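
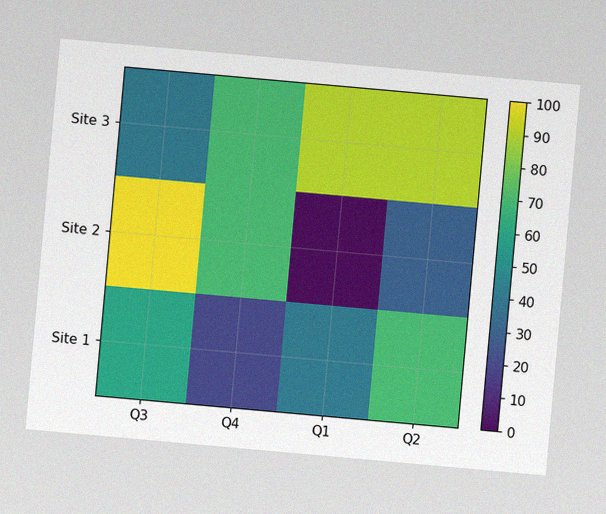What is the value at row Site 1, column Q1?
40

The chart is tilted about 5° clockwise, with some photo noise. Matching cell (Site 1, Q1) against the colorbar gives 40.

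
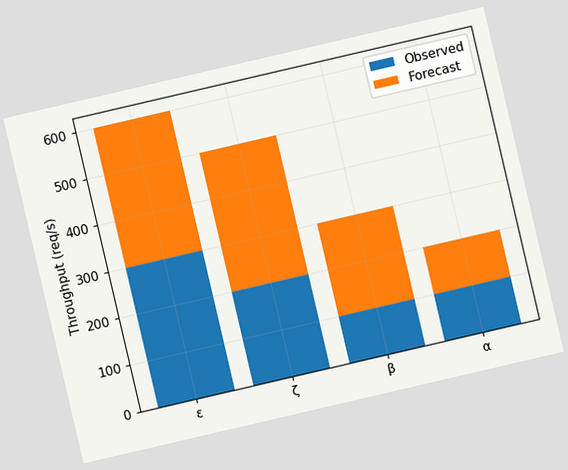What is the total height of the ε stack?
600req/s

The chart is tilted about 13° counter-clockwise. The ε stack's top reaches 600req/s on the y-axis.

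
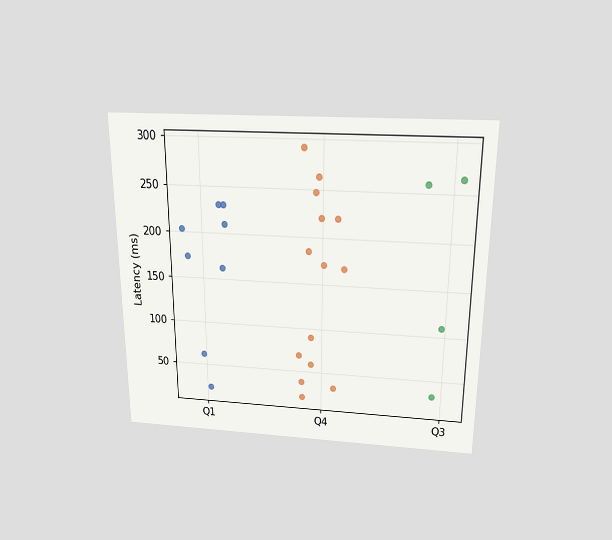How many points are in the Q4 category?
The chart is viewed slightly from above. Counting the markers in the Q4 column gives 14.

14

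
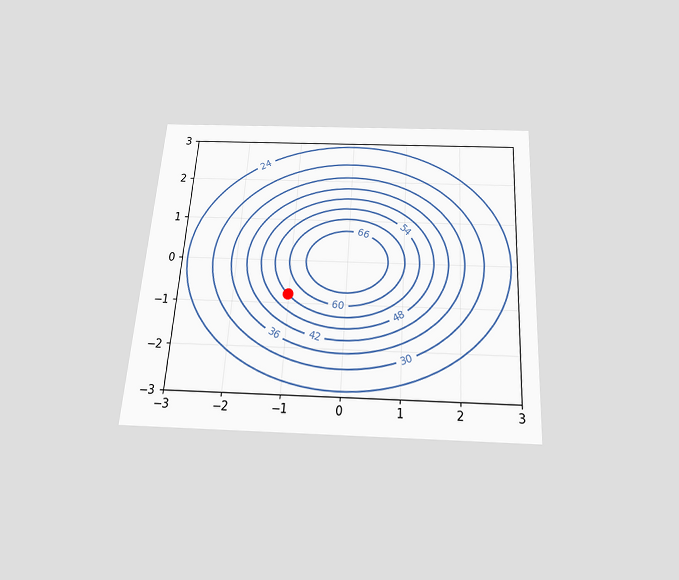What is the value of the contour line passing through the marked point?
54

The chart is tilted about 4° clockwise and viewed slightly from below. The marked point sits on the contour labelled 54.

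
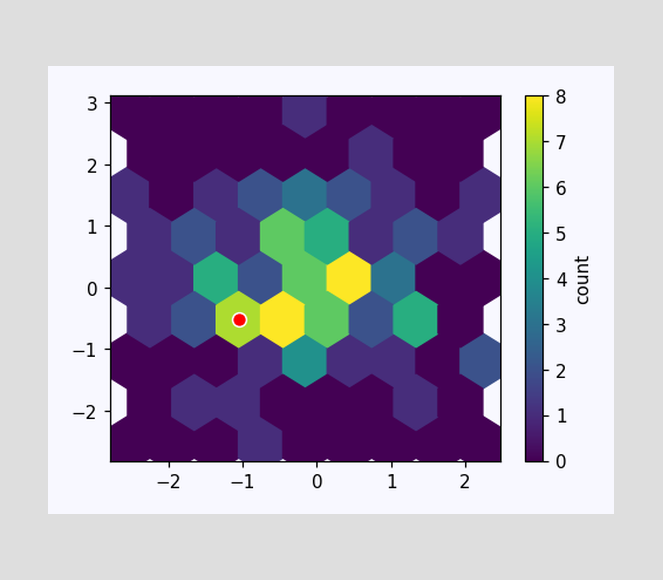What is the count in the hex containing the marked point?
The marked hex reads 7 on the colorbar.

7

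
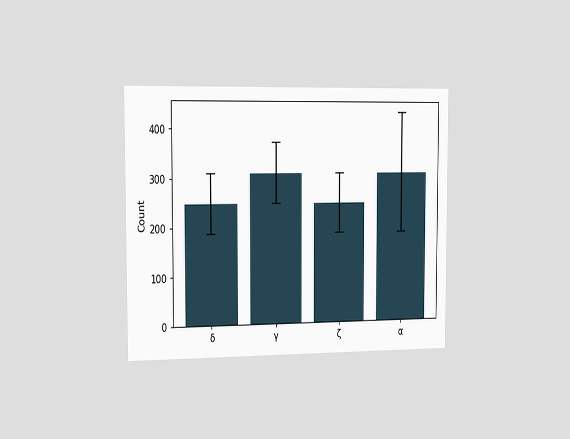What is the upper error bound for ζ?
310

The chart is viewed slightly from the left. The ζ bar's upper whisker reaches 310.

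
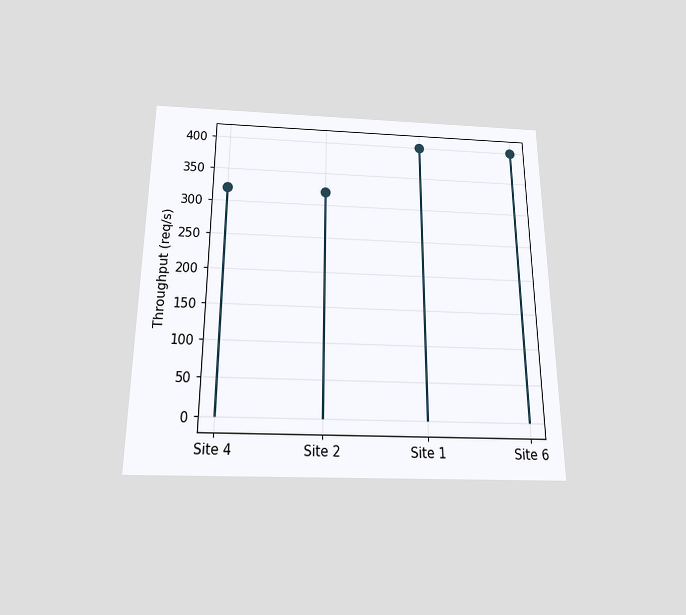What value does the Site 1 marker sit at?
400req/s

The chart is viewed slightly from below. The Site 1 marker sits at 400req/s.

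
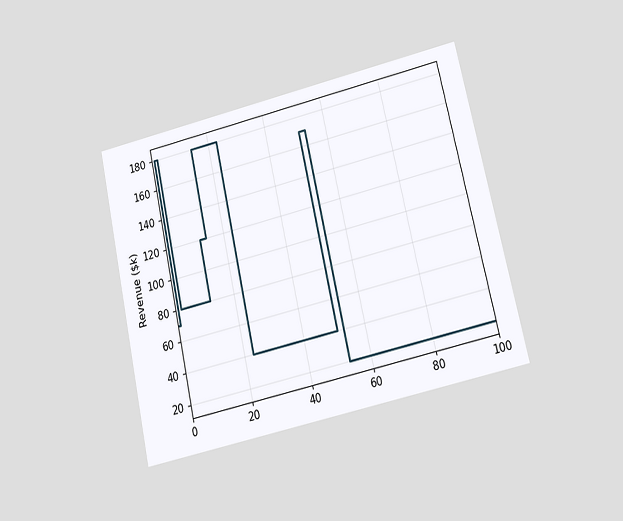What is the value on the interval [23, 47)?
The chart is tilted about 13° counter-clockwise and viewed at a slight angle. On [23, 47) the step sits at $40k.

$40k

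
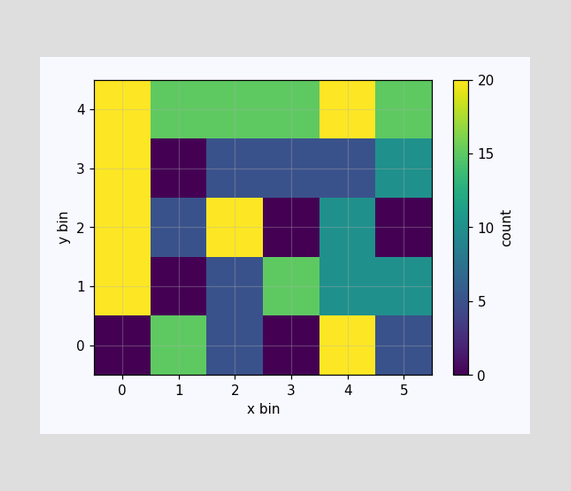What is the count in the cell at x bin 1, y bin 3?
Matching the cell (1, 3) against the colorbar gives 0.

0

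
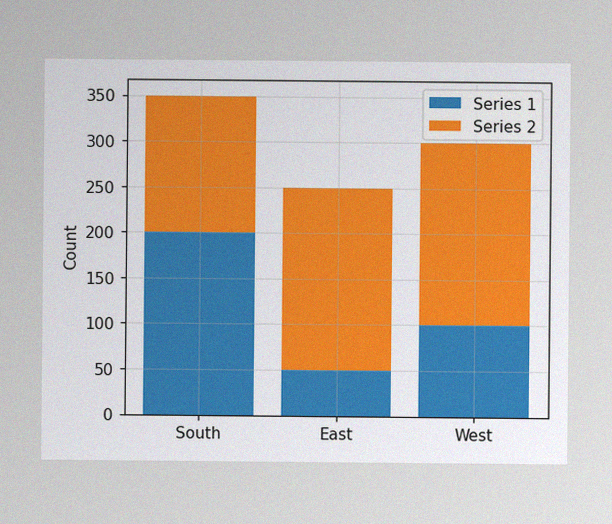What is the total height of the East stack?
The image has some photo noise and uneven lighting. The East stack's top reaches 250 on the y-axis.

250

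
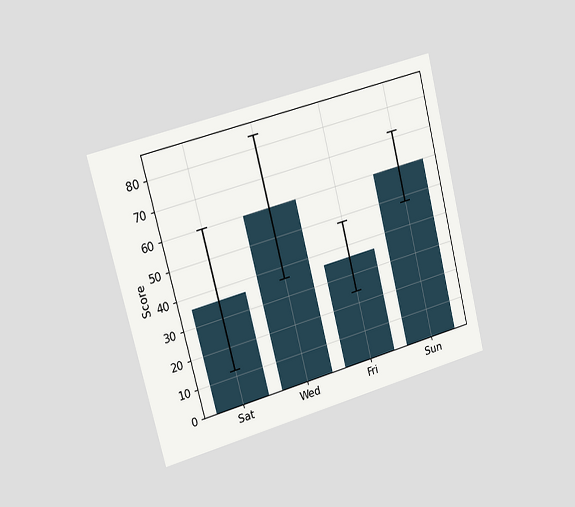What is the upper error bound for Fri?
48

The chart is tilted about 14° counter-clockwise and viewed slightly from the left. The Fri bar's upper whisker reaches 48.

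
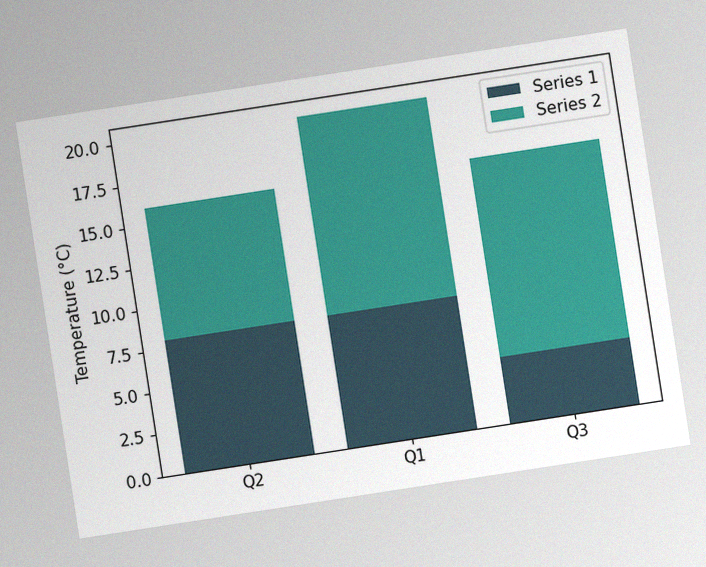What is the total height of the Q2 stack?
16°C

The chart is tilted about 9° counter-clockwise, with some photo noise. The Q2 stack's top reaches 16°C on the y-axis.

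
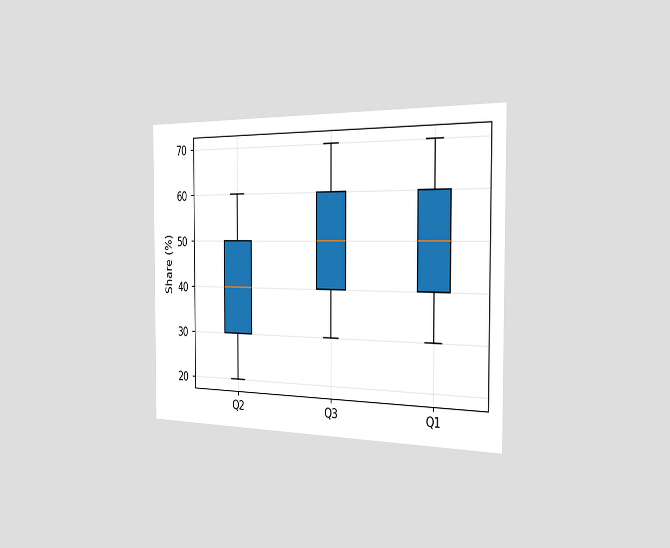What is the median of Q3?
The chart is viewed slightly from the right. The median line in the Q3 box sits at 50%.

50%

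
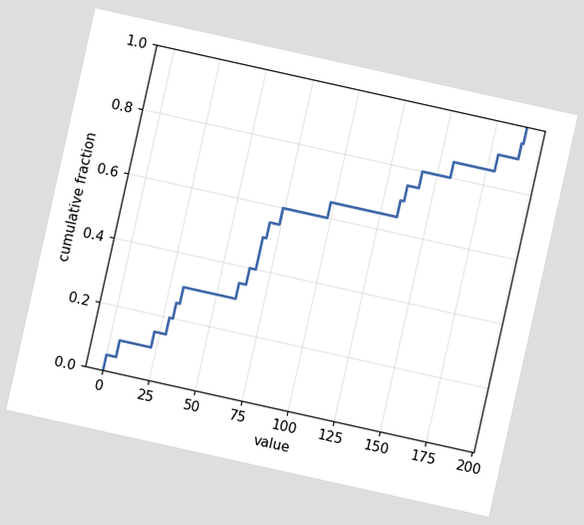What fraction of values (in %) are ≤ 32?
30%

The chart is tilted about 13° clockwise. At x=32 the ECDF step is at 30%.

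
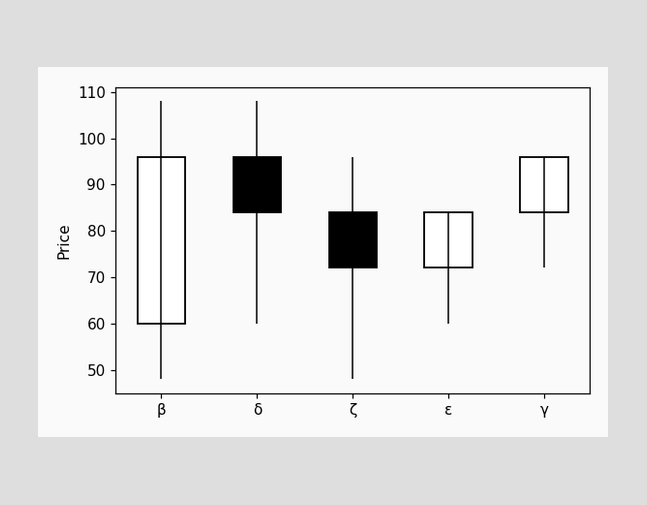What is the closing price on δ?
84

The δ candle closes at 84.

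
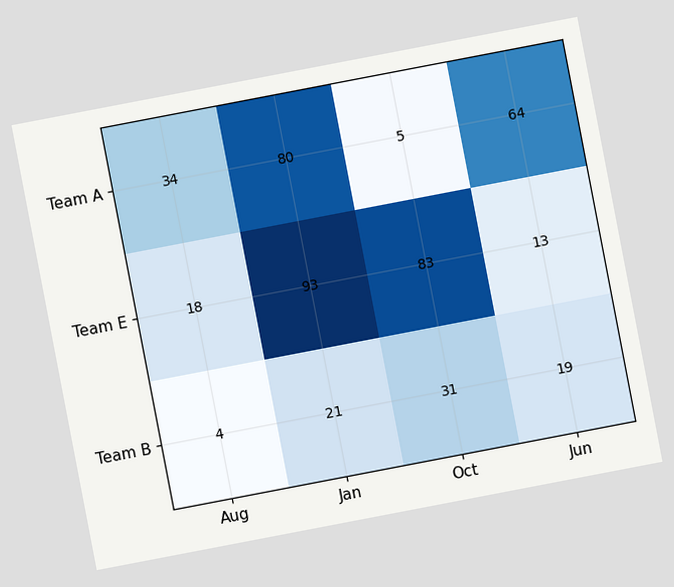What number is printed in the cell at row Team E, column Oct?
The chart is tilted about 11° counter-clockwise. The (Team E, Oct) cell reads 83.

83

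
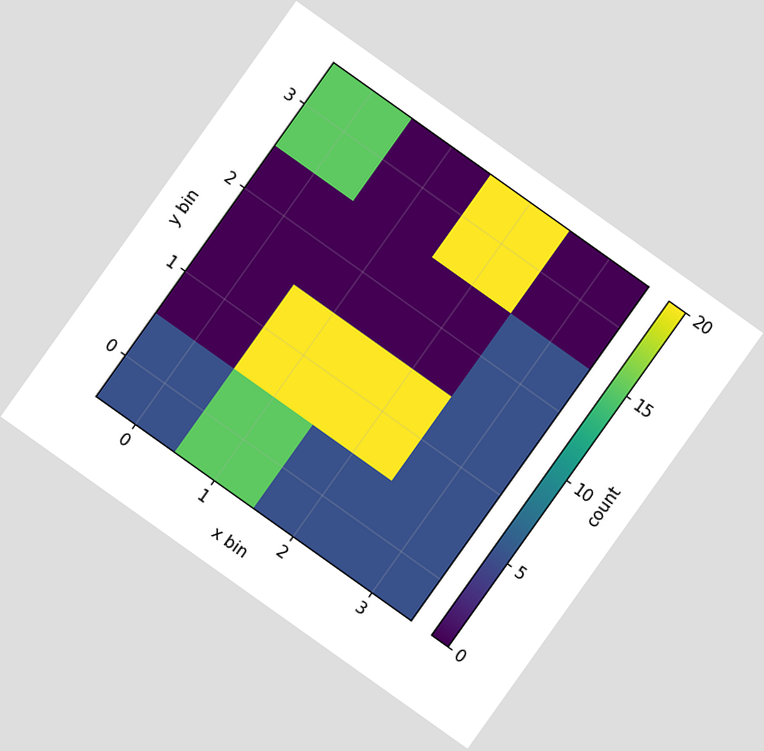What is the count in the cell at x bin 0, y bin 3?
The chart is tilted about 35° clockwise. Matching the cell (0, 3) against the colorbar gives 15.

15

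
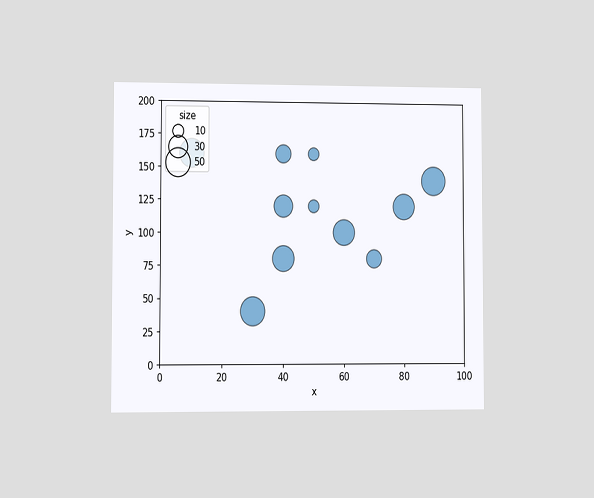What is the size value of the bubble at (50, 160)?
The chart is viewed at a slight angle. Matching the bubble at (50, 160) against the size legend gives 10.

10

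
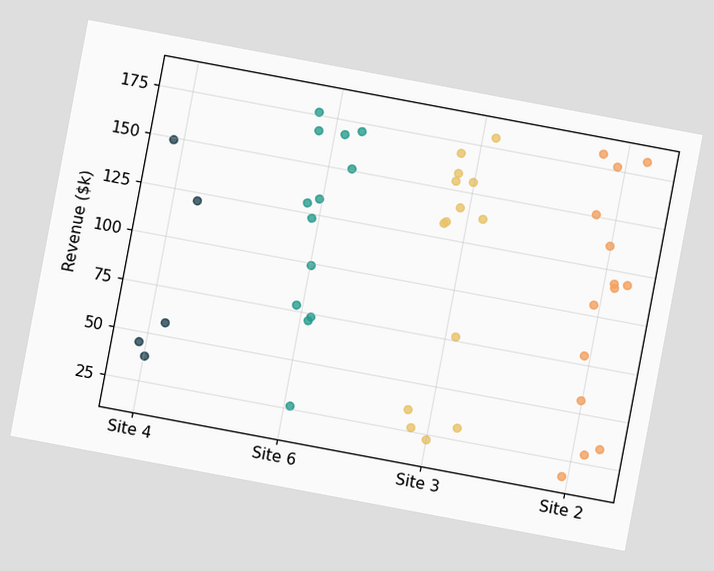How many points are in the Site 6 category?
13

The chart is tilted about 11° clockwise. Counting the markers in the Site 6 column gives 13.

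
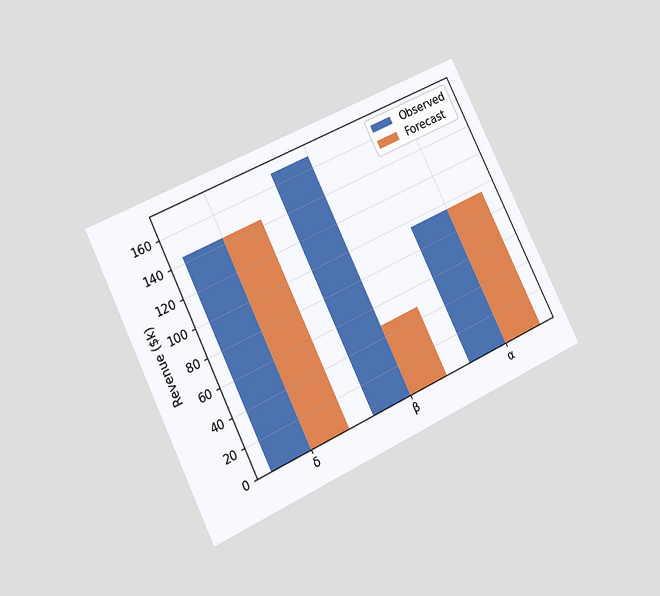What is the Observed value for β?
$168k

The chart is tilted about 26° counter-clockwise and viewed at a slight angle. The Observed bar at β reaches $168k on the y-axis.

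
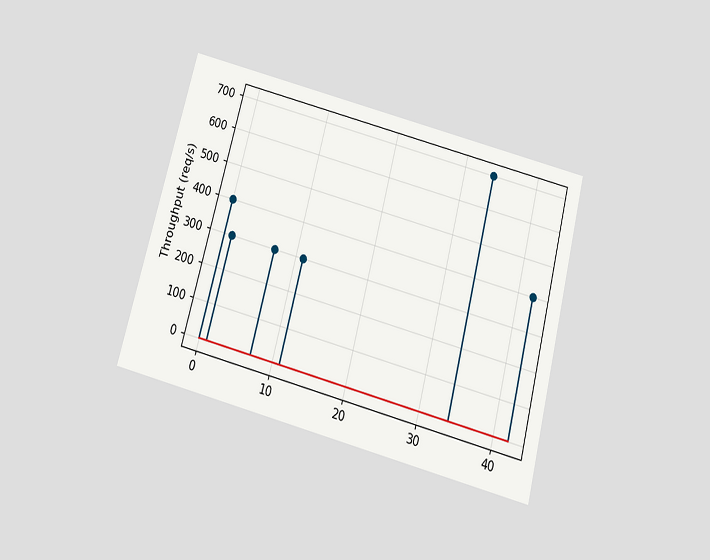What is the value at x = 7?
The chart is tilted about 15° clockwise and viewed slightly from below. The stem at x=7 reaches 300req/s.

300req/s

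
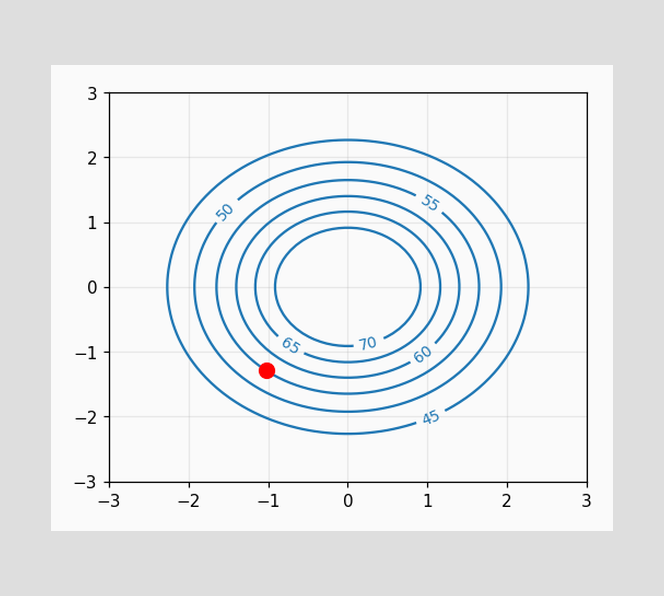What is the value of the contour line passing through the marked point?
The marked point sits on the contour labelled 55.

55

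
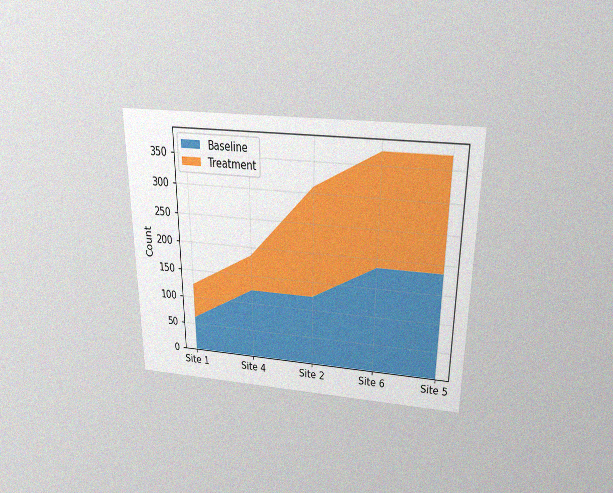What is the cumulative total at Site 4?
The chart is viewed slightly from above, with some photo noise. The stacked total at Site 4 reaches 186.

186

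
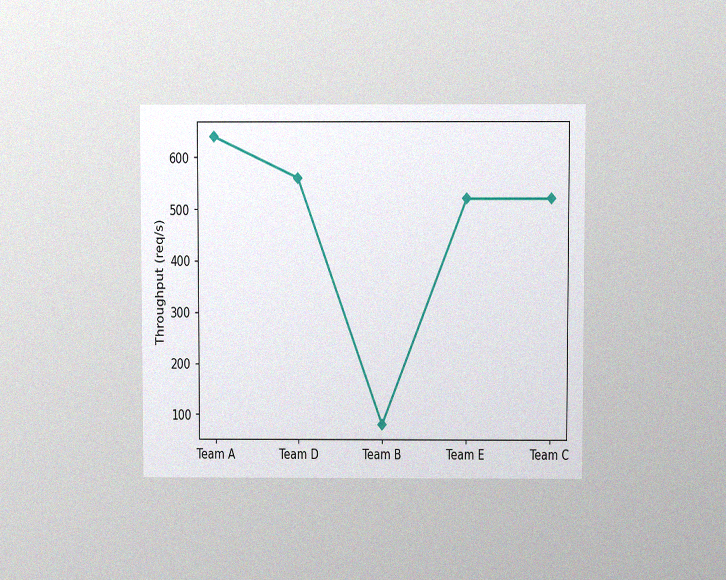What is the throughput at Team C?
520req/s

The chart is viewed slightly from above, with some photo noise. At Team C, the line is at 520req/s.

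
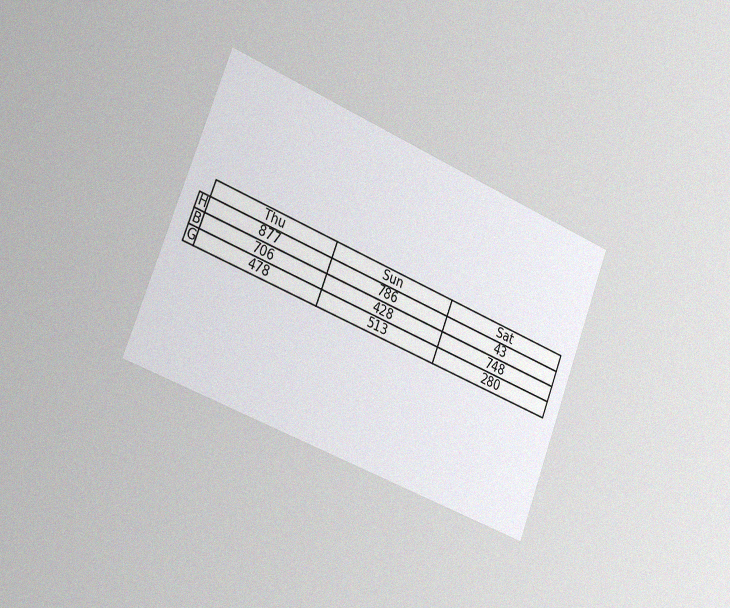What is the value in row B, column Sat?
748

The chart is tilted about 22° clockwise and viewed slightly from the left, with some photo noise. The (B, Sat) cell reads 748.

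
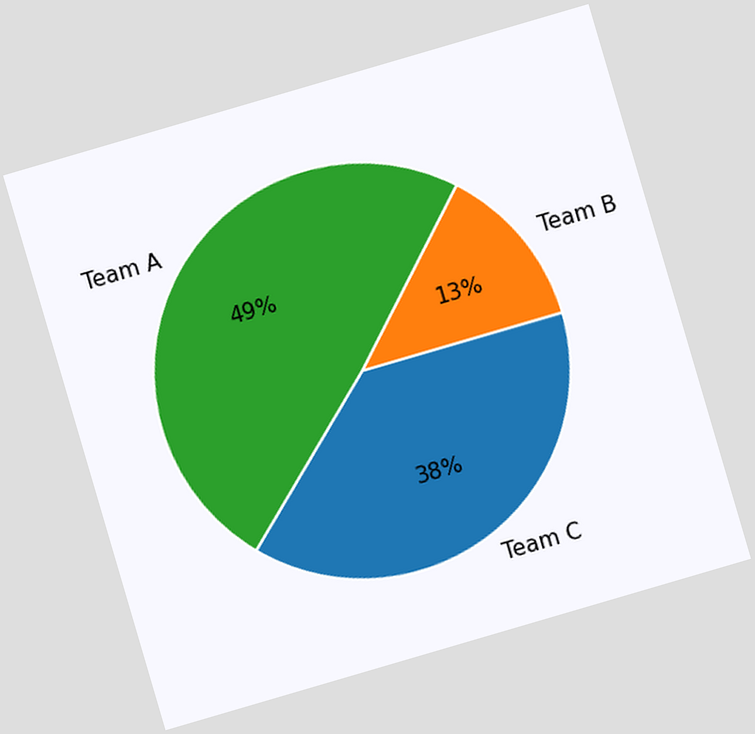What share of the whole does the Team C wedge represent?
38%

The chart is tilted about 16° counter-clockwise. The Team C slice takes up 38% of the pie.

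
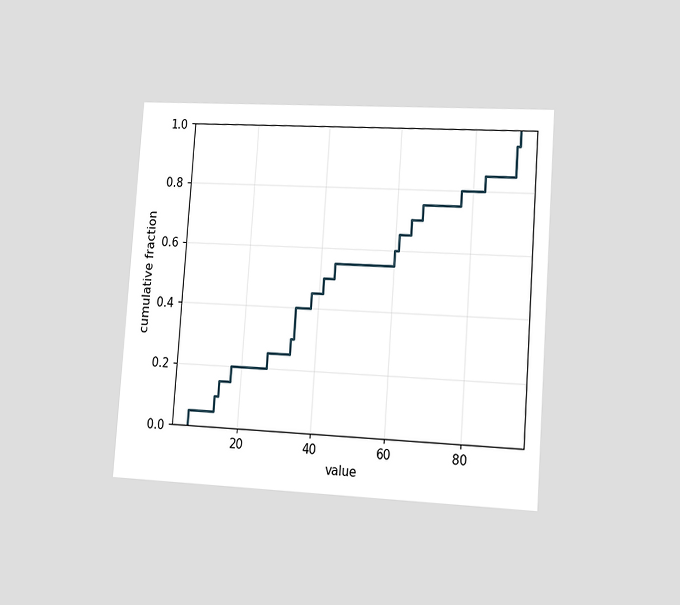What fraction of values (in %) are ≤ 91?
The chart is tilted about 4° clockwise and viewed slightly from the right. At x=91 the ECDF step is at 95%.

95%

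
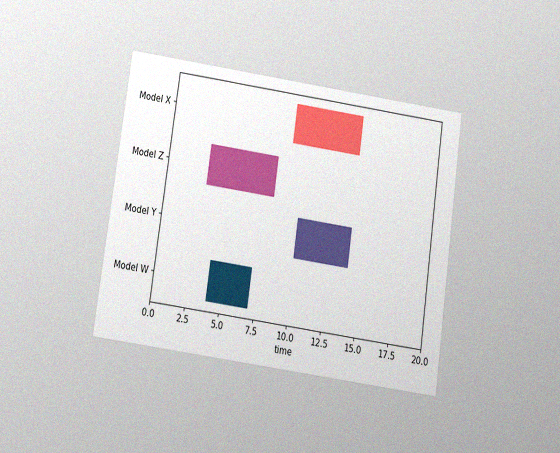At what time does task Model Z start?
3

The chart is tilted about 8° clockwise and viewed slightly from below, with some photo noise. The Model Z bar begins at t=3.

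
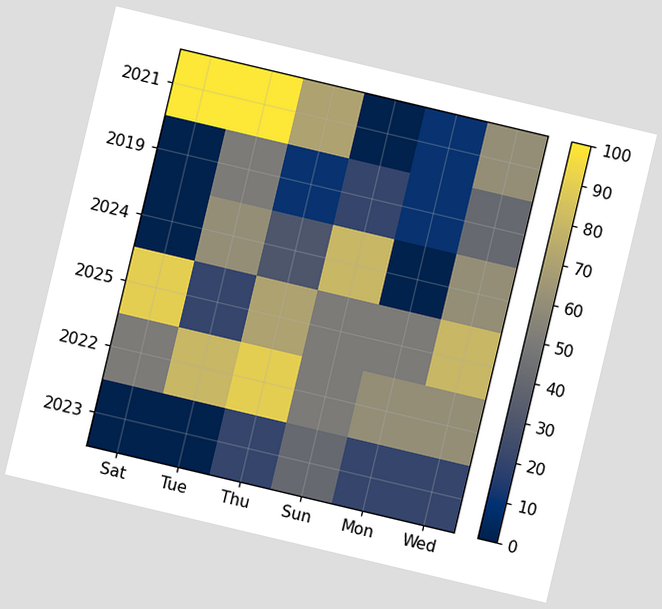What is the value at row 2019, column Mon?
10

The chart is tilted about 13° clockwise. Matching cell (2019, Mon) against the colorbar gives 10.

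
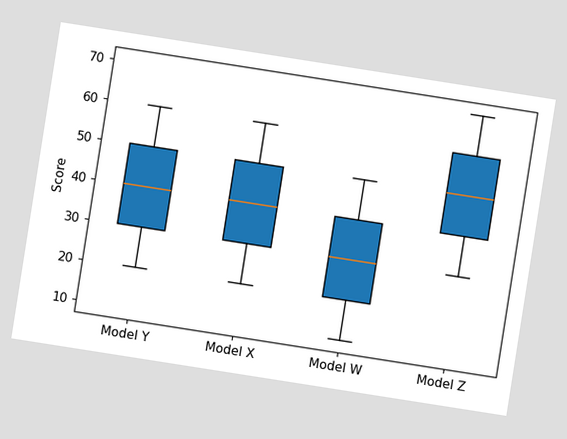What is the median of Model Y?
40

The chart is tilted about 9° clockwise. The median line in the Model Y box sits at 40.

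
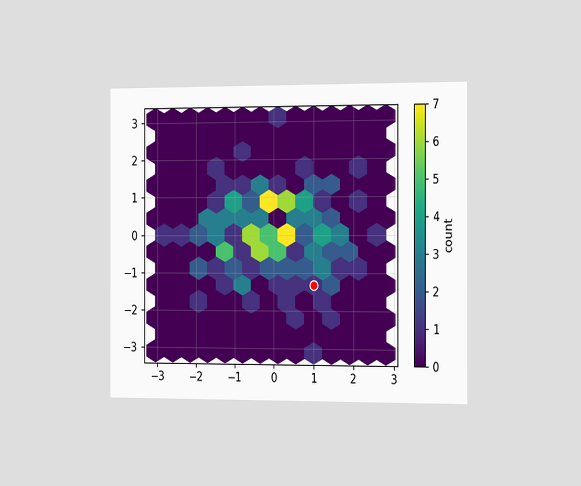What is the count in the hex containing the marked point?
The chart is viewed slightly from the right. The marked hex reads 1 on the colorbar.

1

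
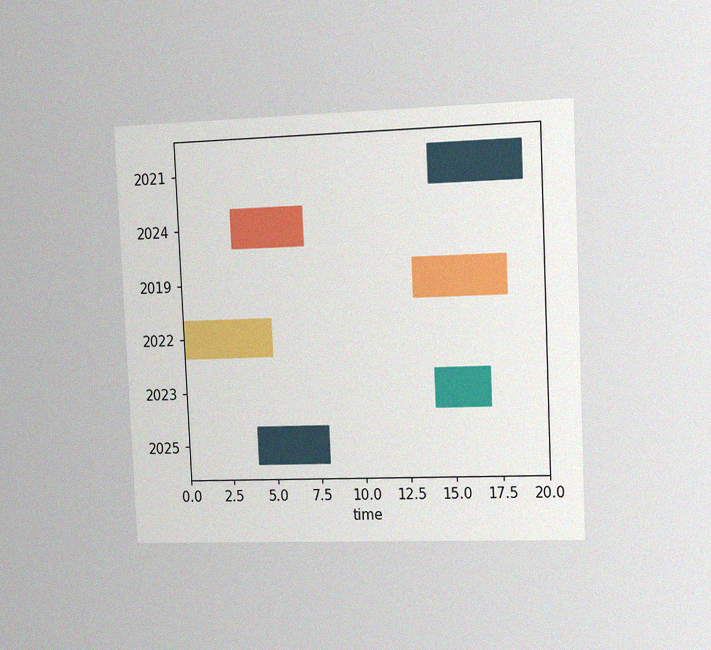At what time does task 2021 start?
14

The chart is tilted about 3° counter-clockwise and viewed slightly from the right, with some photo noise. The 2021 bar begins at t=14.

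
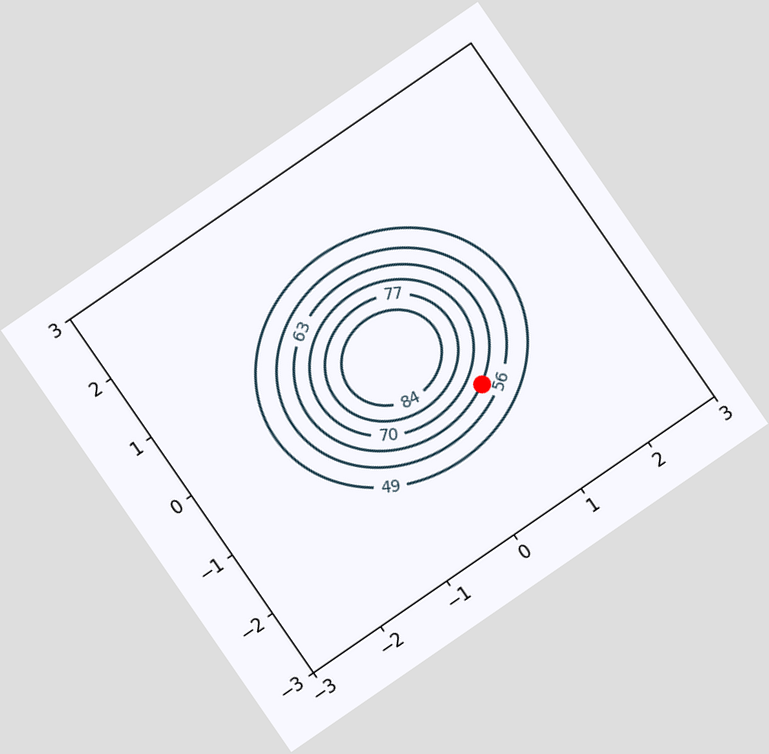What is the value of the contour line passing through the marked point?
63

The chart is tilted about 35° counter-clockwise. The marked point sits on the contour labelled 63.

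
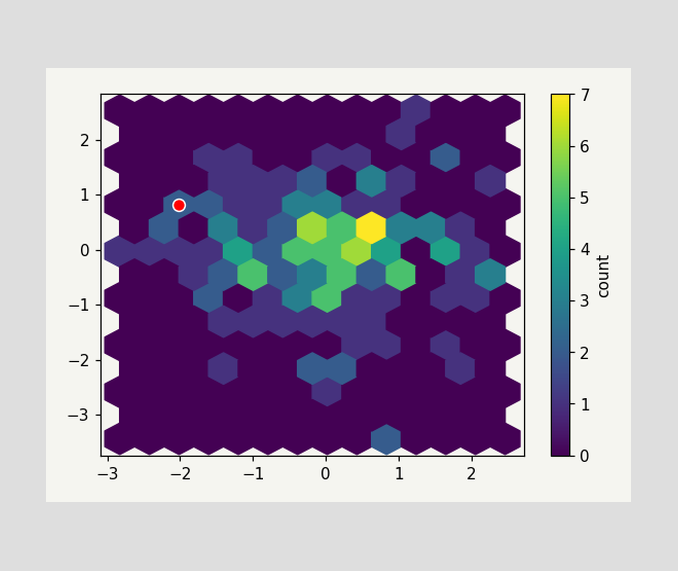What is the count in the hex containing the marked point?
The marked hex reads 2 on the colorbar.

2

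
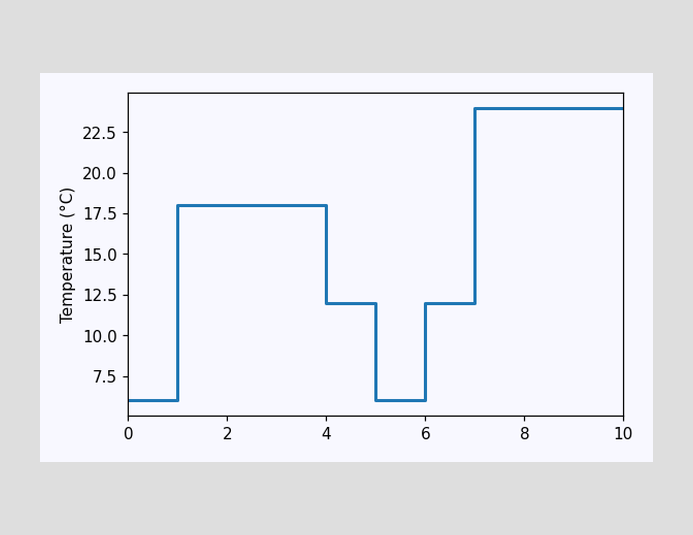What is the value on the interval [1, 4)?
On [1, 4) the step sits at 18°C.

18°C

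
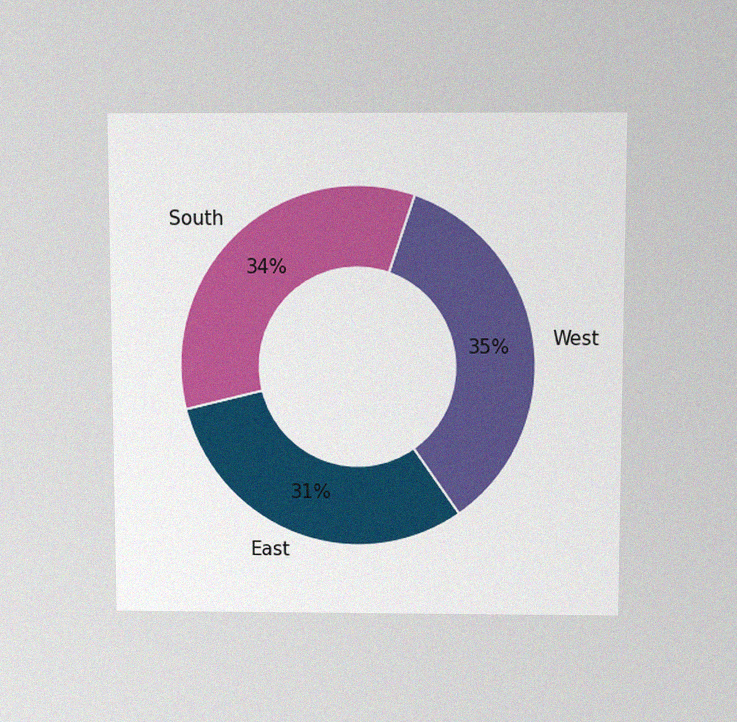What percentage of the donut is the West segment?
35%

The chart is viewed slightly from above, with some photo noise. The West segment takes up 35% of the ring.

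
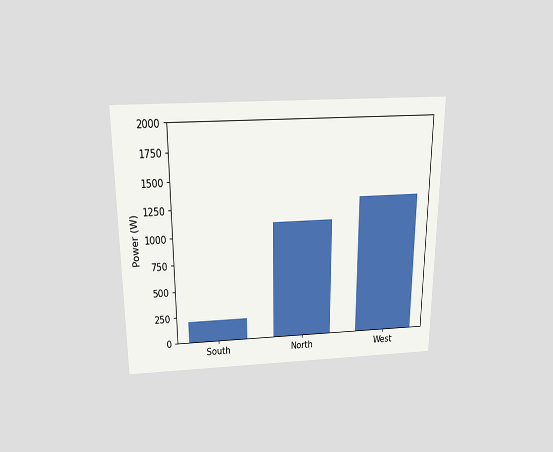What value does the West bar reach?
1300W

The chart is viewed slightly from above. Reading along the chart's y-axis, the West bar reaches 1300W.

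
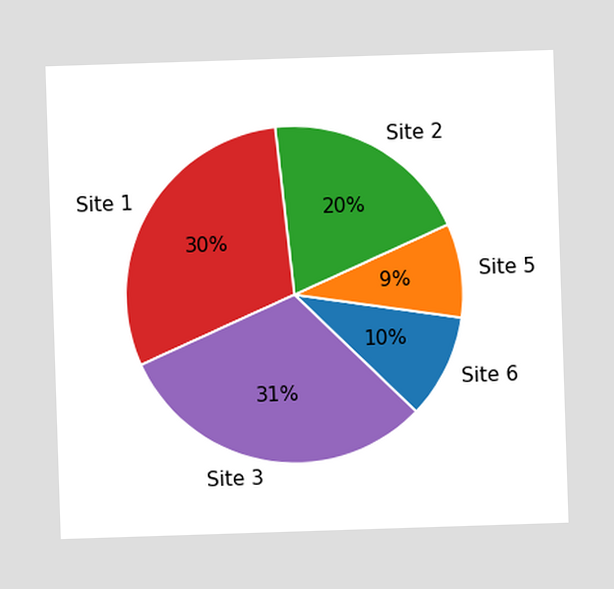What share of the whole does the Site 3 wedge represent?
31%

The Site 3 slice takes up 31% of the pie.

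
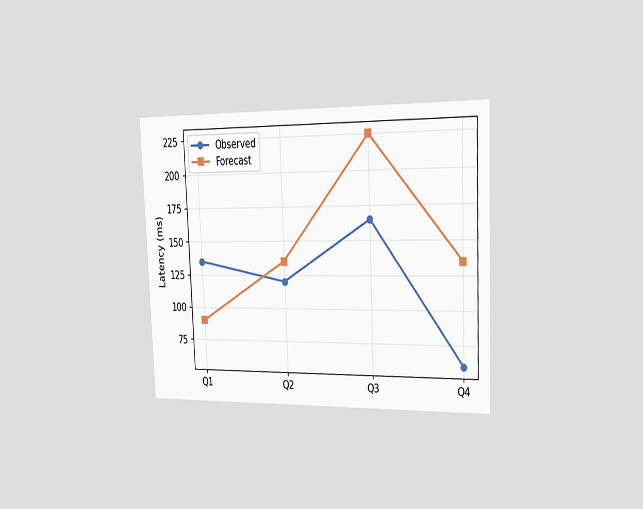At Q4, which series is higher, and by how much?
Forecast, by 75ms

The chart is tilted about 2° counter-clockwise and viewed slightly from the right. At Q4, Forecast sits above the other line by 75ms.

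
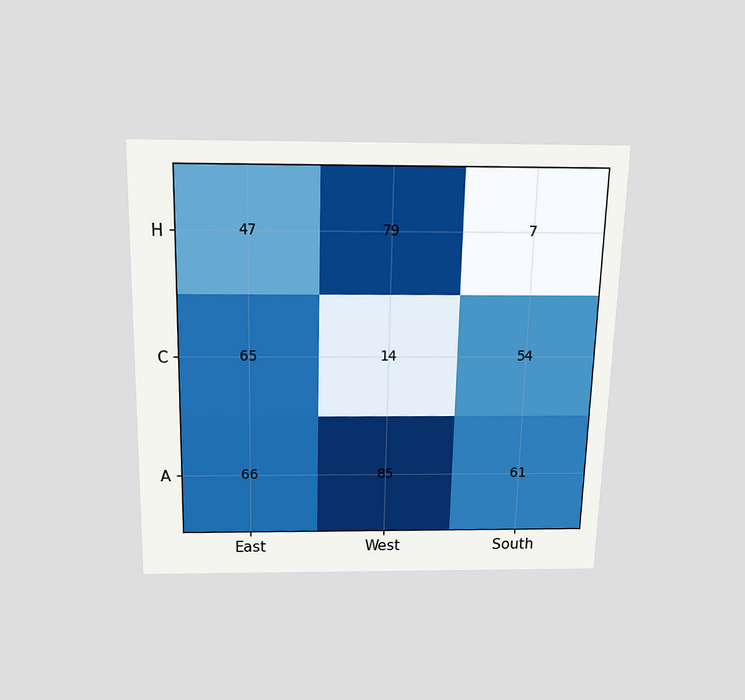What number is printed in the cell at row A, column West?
The chart is viewed slightly from above. The (A, West) cell reads 85.

85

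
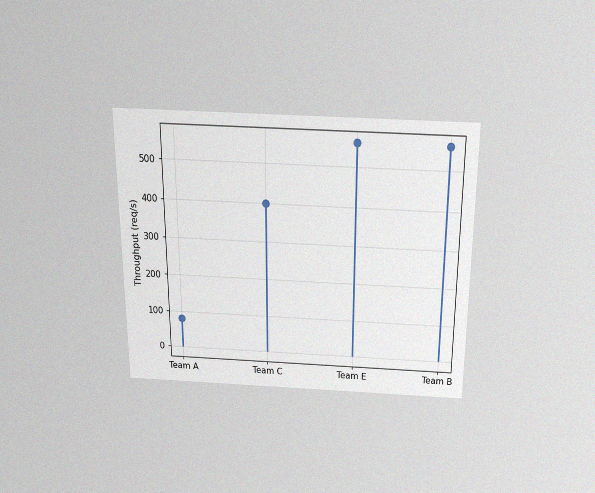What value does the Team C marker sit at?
The chart is viewed slightly from above, with some photo noise. The Team C marker sits at 400req/s.

400req/s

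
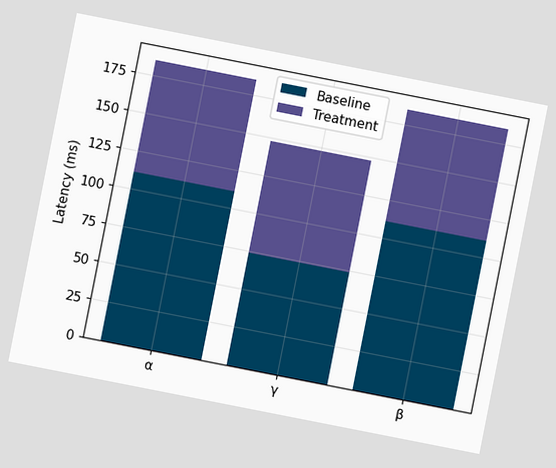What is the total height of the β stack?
185ms

The chart is tilted about 11° clockwise. The β stack's top reaches 185ms on the y-axis.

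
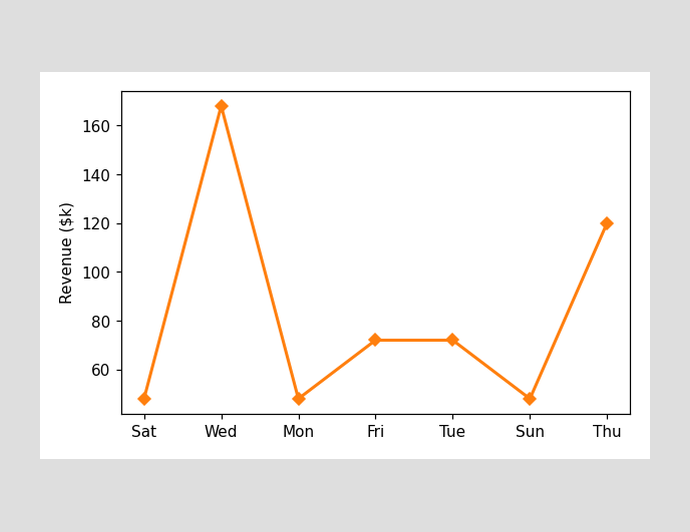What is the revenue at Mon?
At Mon, the line is at $48k.

$48k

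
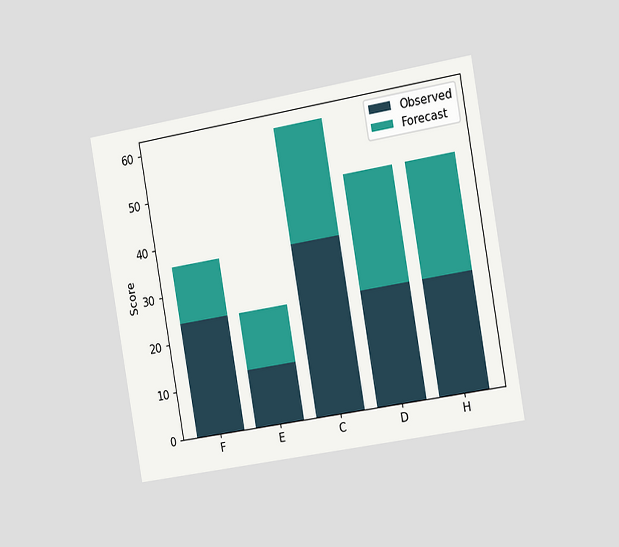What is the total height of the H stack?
The chart is tilted about 10° counter-clockwise and viewed slightly from the right. The H stack's top reaches 48 on the y-axis.

48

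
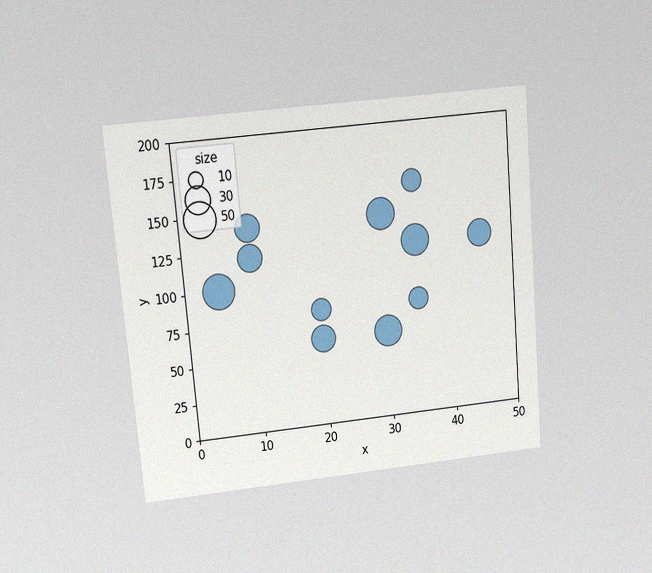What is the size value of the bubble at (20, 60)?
The chart is tilted about 5° counter-clockwise and viewed at a slight angle, with some photo noise. Matching the bubble at (20, 60) against the size legend gives 30.

30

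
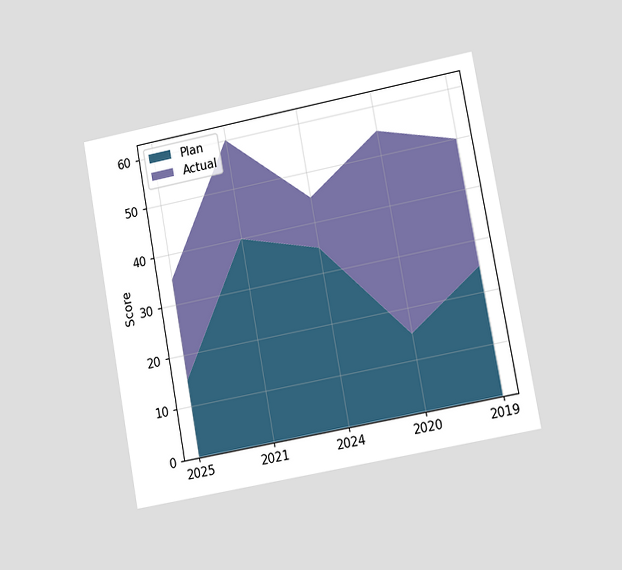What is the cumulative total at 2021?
The chart is tilted about 10° counter-clockwise and viewed slightly from the right. The stacked total at 2021 reaches 60.

60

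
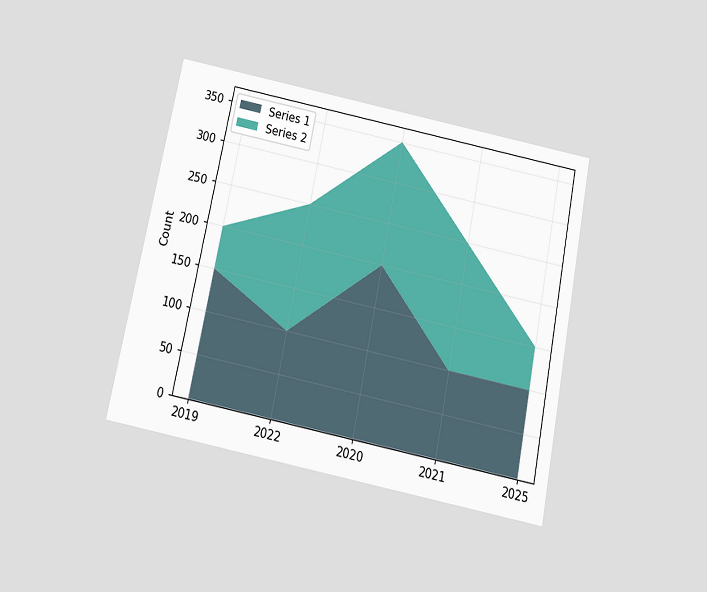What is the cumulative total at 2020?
350

The chart is tilted about 11° clockwise and viewed slightly from below. The stacked total at 2020 reaches 350.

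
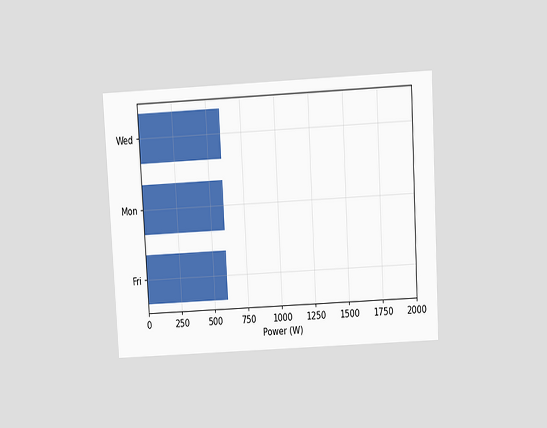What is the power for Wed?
The chart is tilted about 3° counter-clockwise and viewed slightly from above. Reading along the chart's x-axis, the Wed bar reaches 600W.

600W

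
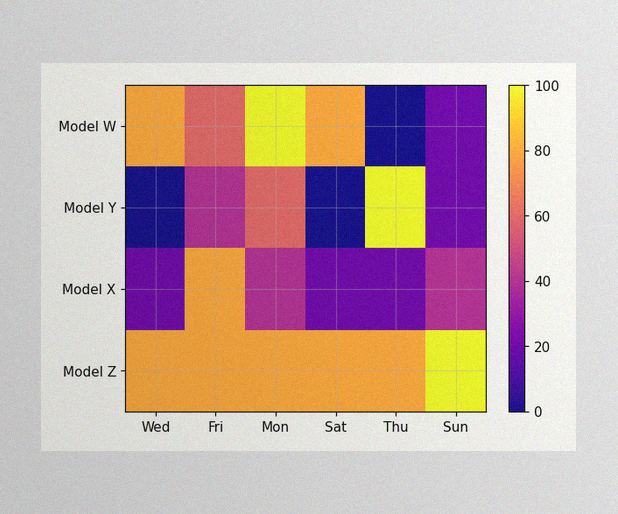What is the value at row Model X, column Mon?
The image has some photo noise and uneven lighting. Matching cell (Model X, Mon) against the colorbar gives 40.

40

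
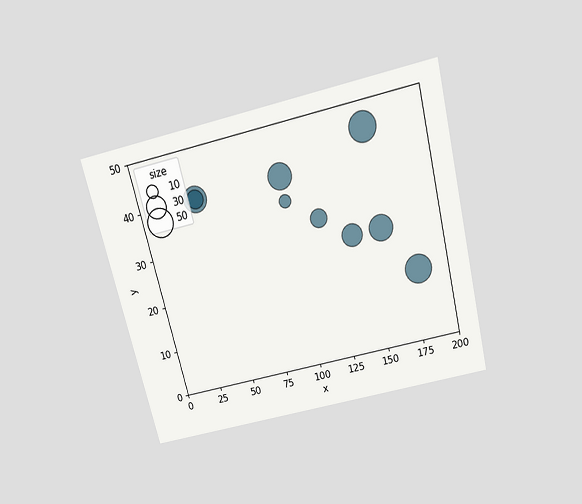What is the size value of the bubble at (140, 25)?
30

The chart is tilted about 14° counter-clockwise and viewed slightly from above. Matching the bubble at (140, 25) against the size legend gives 30.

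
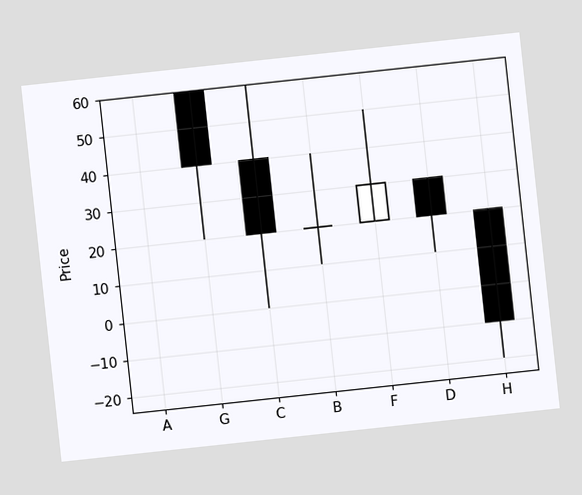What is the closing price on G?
40

The chart is tilted about 6° counter-clockwise. The G candle closes at 40.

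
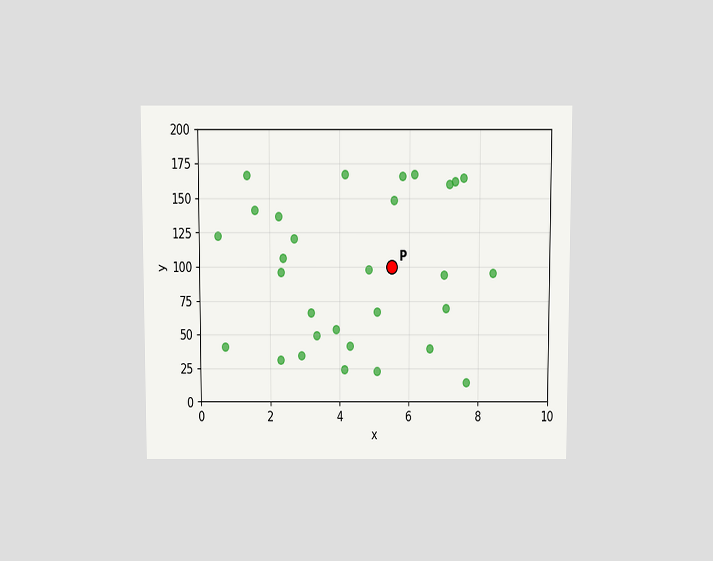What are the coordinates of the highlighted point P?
The chart is viewed slightly from above. Following the gridlines from P to each axis, P sits at (5.5, 100).

(5.5, 100)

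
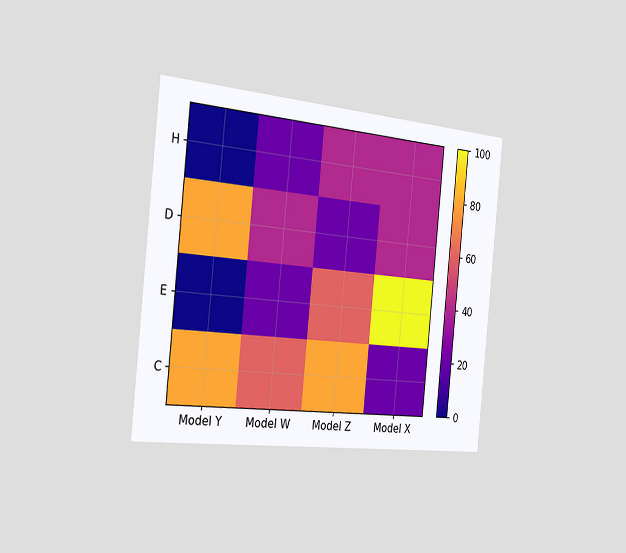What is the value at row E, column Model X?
100

The chart is tilted about 6° clockwise and viewed slightly from the left. Matching cell (E, Model X) against the colorbar gives 100.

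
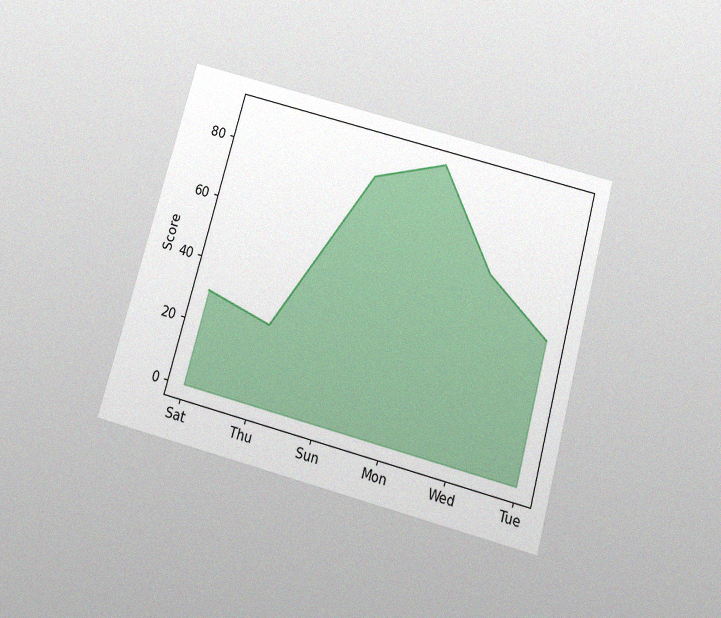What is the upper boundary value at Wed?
The chart is tilted about 15° clockwise and viewed slightly from below, with some photo noise. At Wed the upper boundary is at 60.

60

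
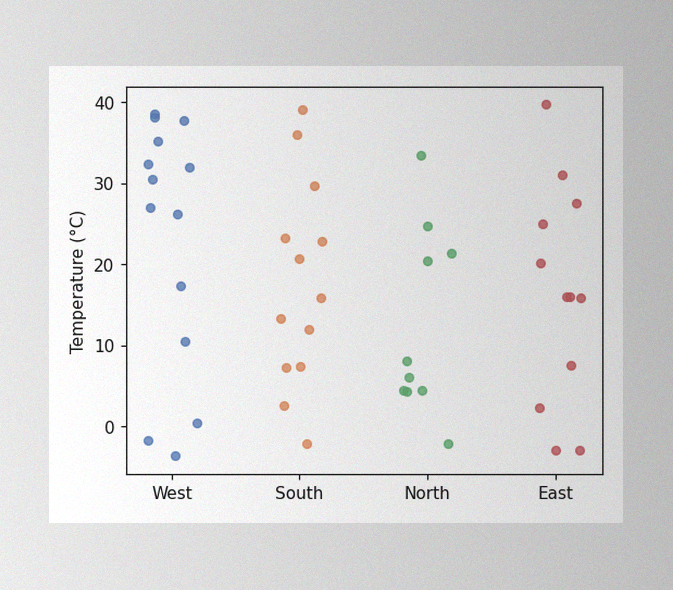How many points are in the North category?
10

The image has some photo noise and uneven lighting. Counting the markers in the North column gives 10.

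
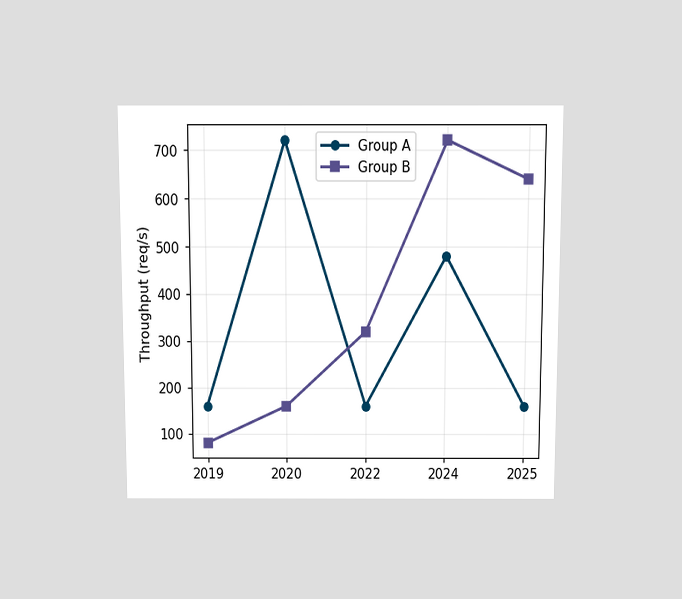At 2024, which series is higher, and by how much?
Group B, by 240req/s

The chart is viewed slightly from above. At 2024, Group B sits above the other line by 240req/s.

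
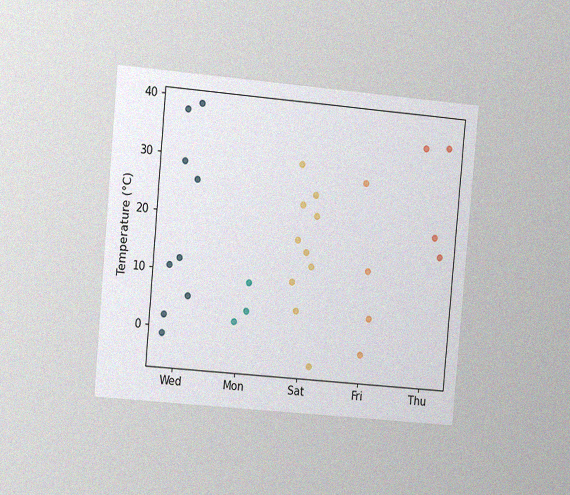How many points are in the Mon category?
3

The chart is tilted about 5° clockwise and viewed slightly from the left, with some photo noise. Counting the markers in the Mon column gives 3.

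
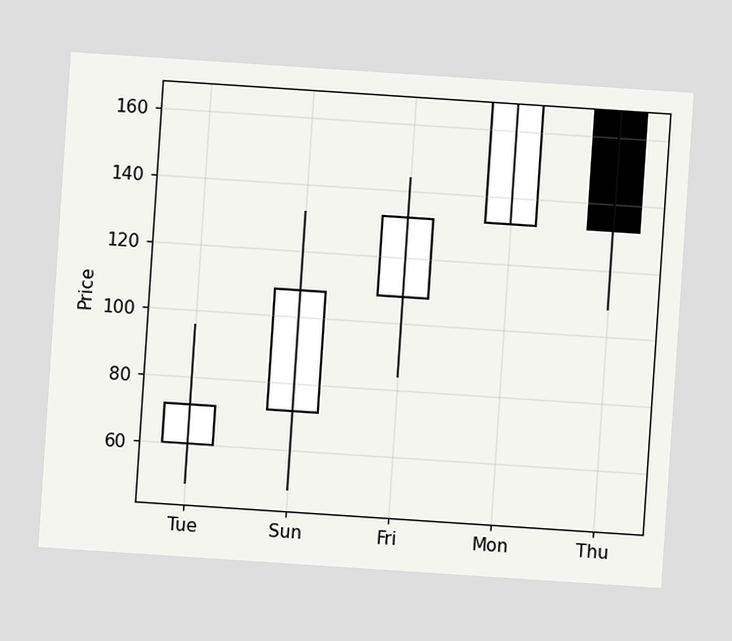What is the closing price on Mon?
The chart is tilted about 4° clockwise. The Mon candle closes at 168.

168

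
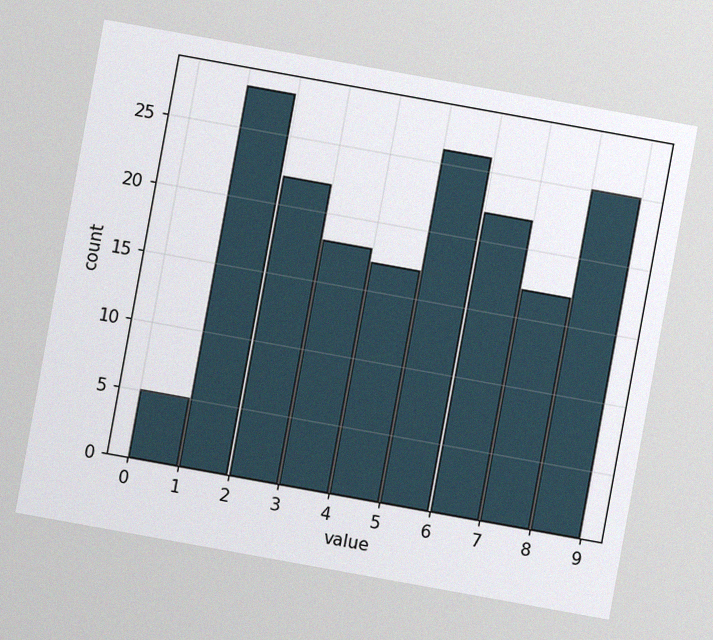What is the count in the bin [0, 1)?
The chart is tilted about 10° clockwise, with some photo noise. The [0, 1) bin has height 5.

5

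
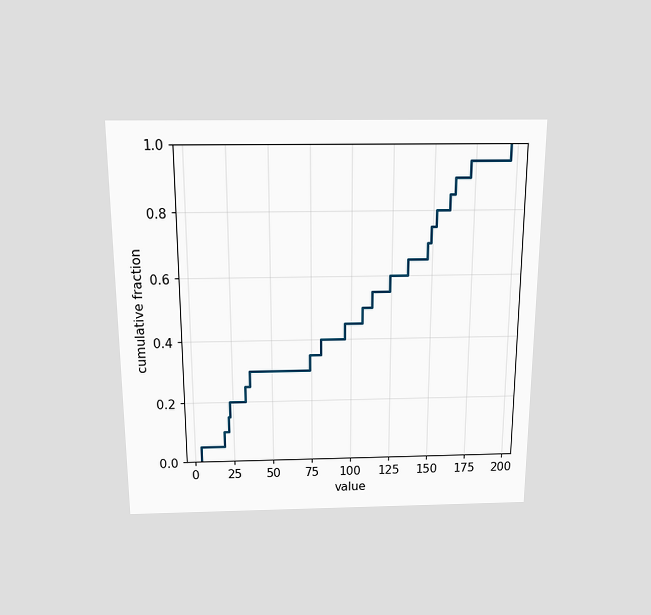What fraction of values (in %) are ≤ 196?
The chart is viewed slightly from above. At x=196 the ECDF step is at 100%.

100%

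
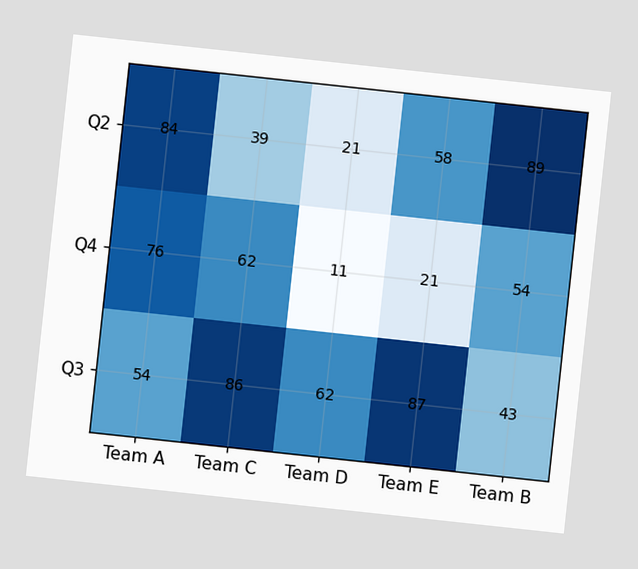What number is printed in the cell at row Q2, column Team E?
The chart is tilted about 6° clockwise. The (Q2, Team E) cell reads 58.

58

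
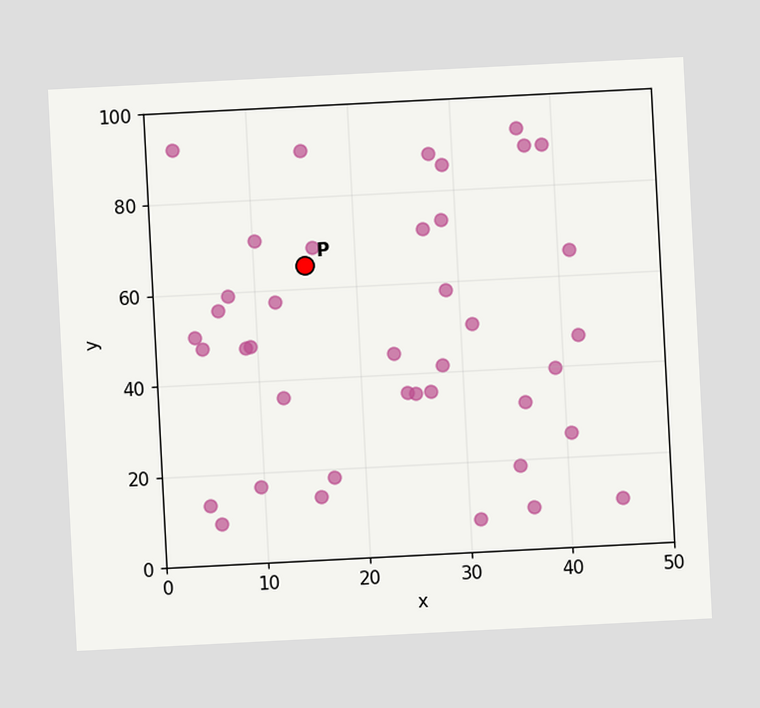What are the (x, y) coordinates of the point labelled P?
The chart is tilted about 3° counter-clockwise. Following the gridlines from P to each axis, P sits at (15, 65).

(15, 65)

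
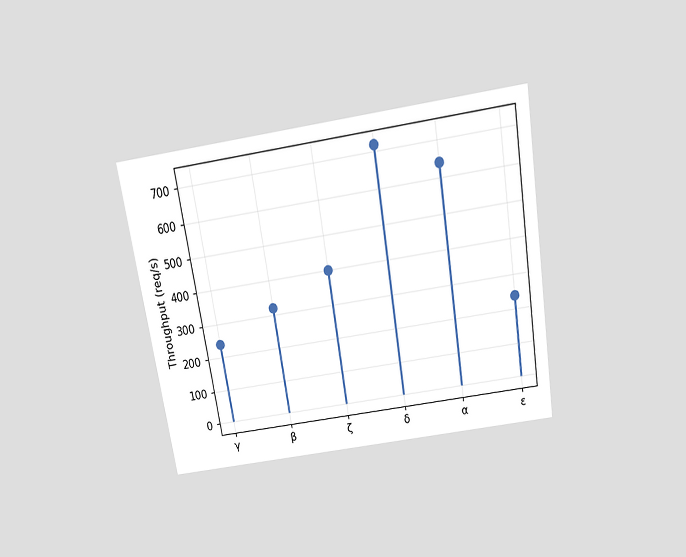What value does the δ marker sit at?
The chart is tilted about 9° counter-clockwise and viewed slightly from above. The δ marker sits at 720req/s.

720req/s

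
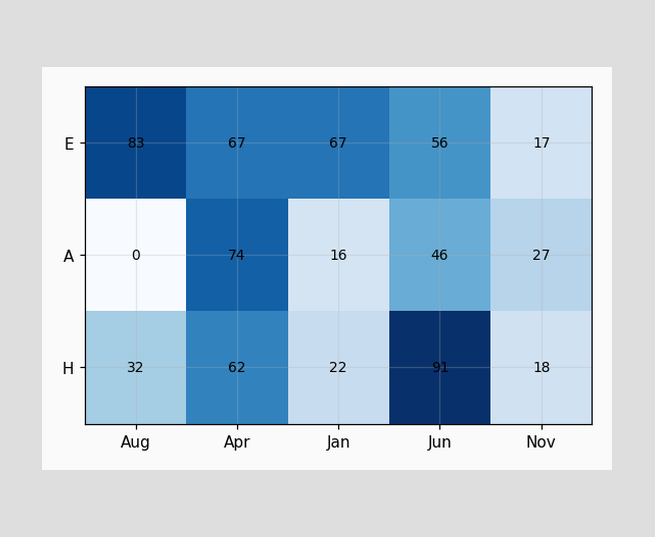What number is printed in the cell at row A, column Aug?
The (A, Aug) cell reads 0.

0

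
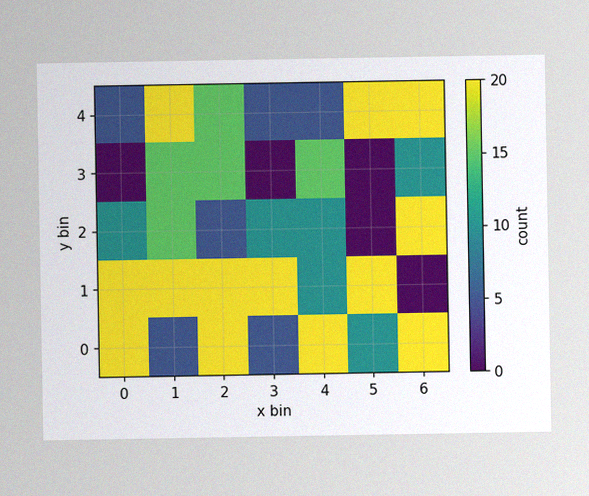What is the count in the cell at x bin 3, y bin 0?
5

The image has some photo noise and uneven lighting. Matching the cell (3, 0) against the colorbar gives 5.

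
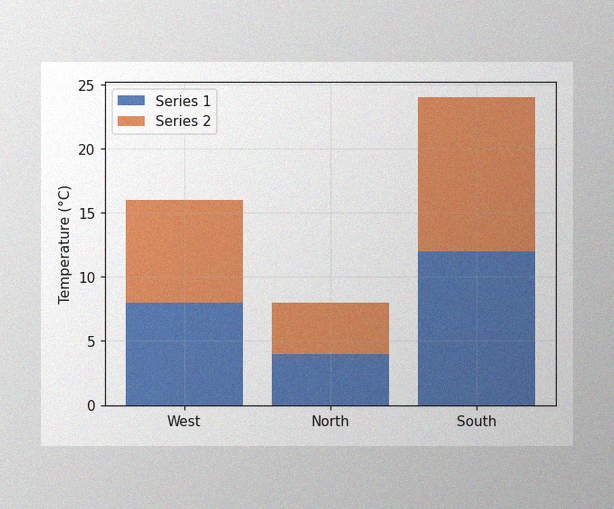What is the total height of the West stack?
16°C

The image has some photo noise and uneven lighting. The West stack's top reaches 16°C on the y-axis.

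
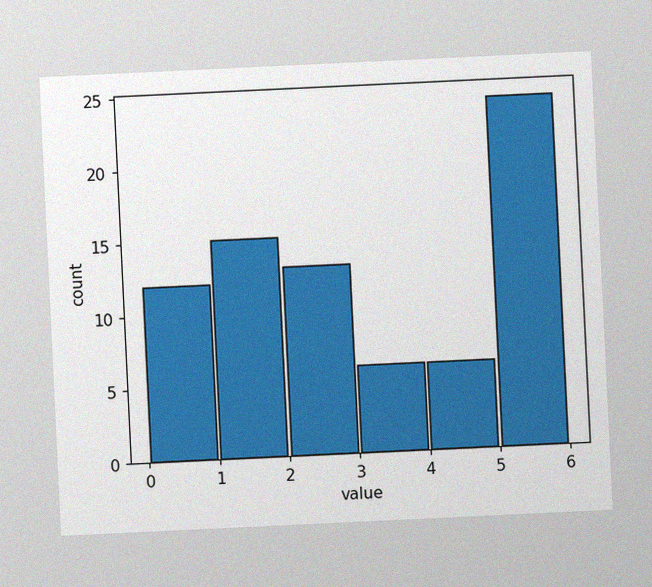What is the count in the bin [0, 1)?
12

The chart is tilted about 3° counter-clockwise, with some photo noise. The [0, 1) bin has height 12.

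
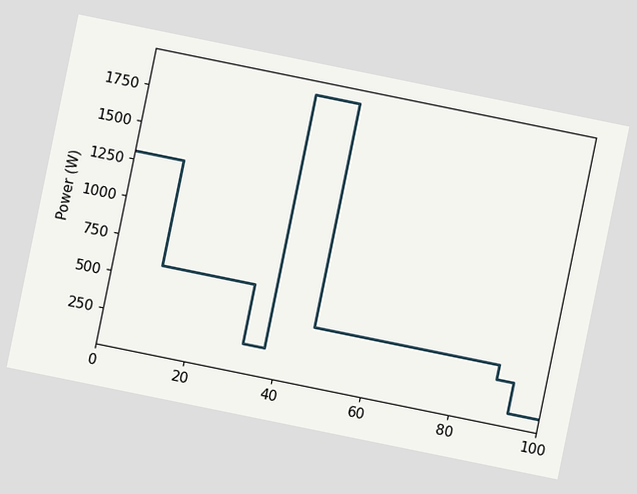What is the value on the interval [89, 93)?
300W

The chart is tilted about 12° clockwise. On [89, 93) the step sits at 300W.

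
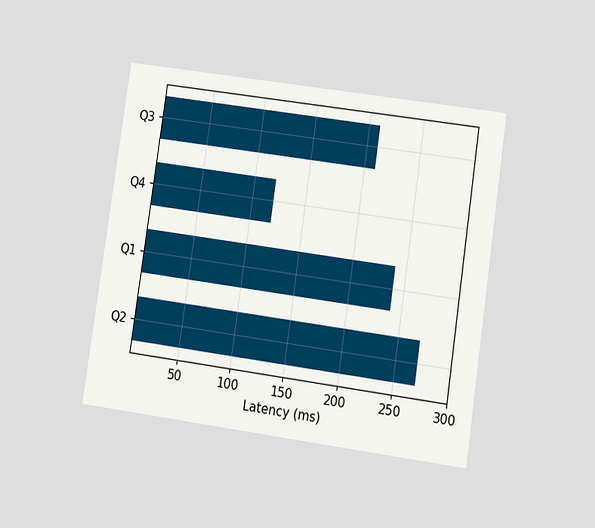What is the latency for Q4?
The chart is tilted about 8° clockwise and viewed at a slight angle. Reading along the chart's x-axis, the Q4 bar reaches 120ms.

120ms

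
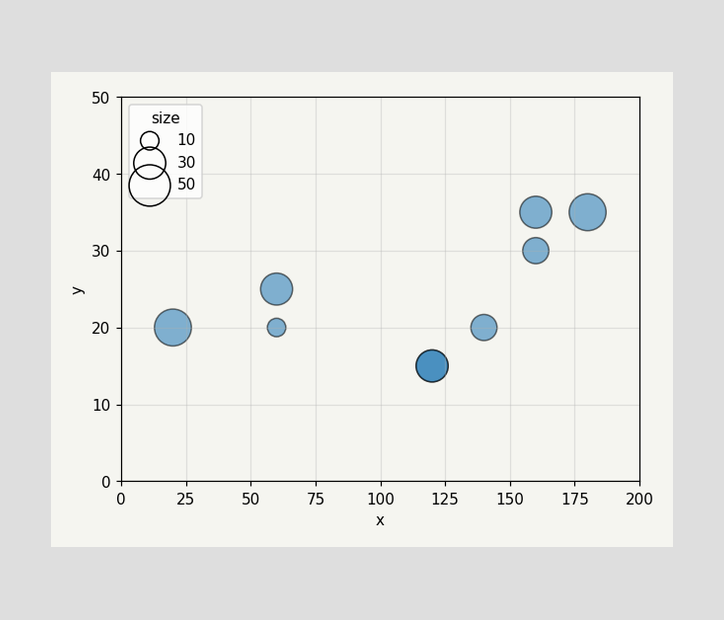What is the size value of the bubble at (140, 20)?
Matching the bubble at (140, 20) against the size legend gives 20.

20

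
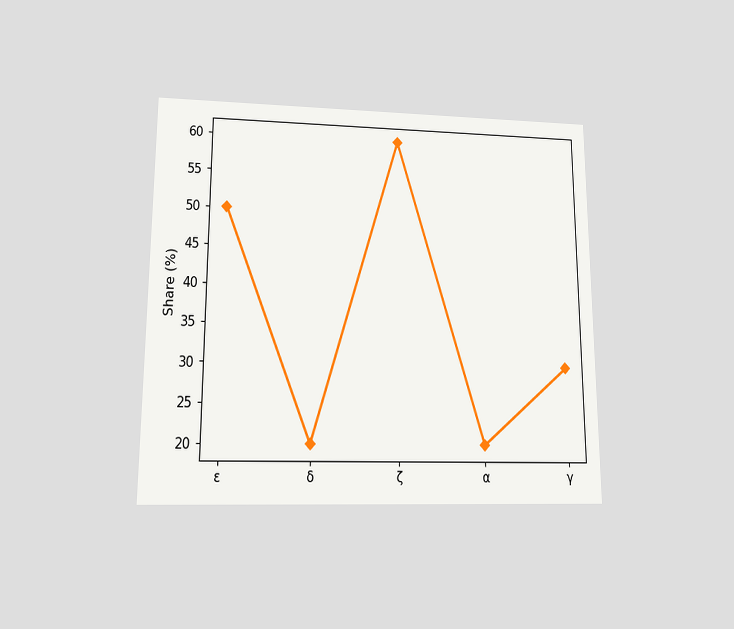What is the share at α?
The chart is viewed at a slight angle. At α, the line is at 20%.

20%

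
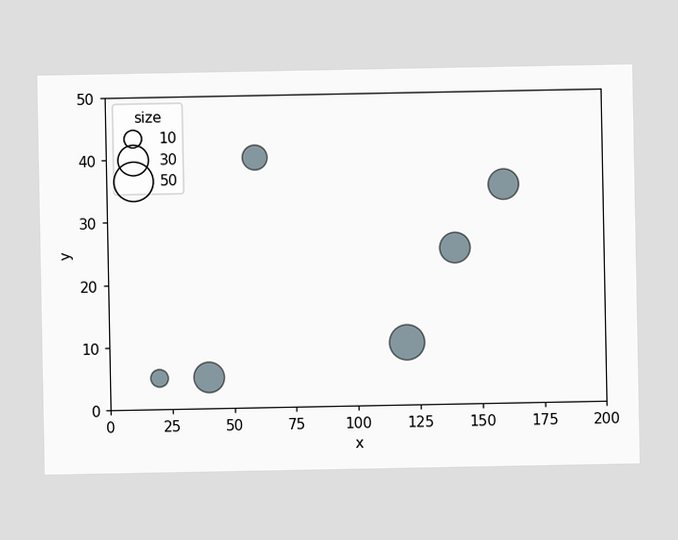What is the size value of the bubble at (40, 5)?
Matching the bubble at (40, 5) against the size legend gives 30.

30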